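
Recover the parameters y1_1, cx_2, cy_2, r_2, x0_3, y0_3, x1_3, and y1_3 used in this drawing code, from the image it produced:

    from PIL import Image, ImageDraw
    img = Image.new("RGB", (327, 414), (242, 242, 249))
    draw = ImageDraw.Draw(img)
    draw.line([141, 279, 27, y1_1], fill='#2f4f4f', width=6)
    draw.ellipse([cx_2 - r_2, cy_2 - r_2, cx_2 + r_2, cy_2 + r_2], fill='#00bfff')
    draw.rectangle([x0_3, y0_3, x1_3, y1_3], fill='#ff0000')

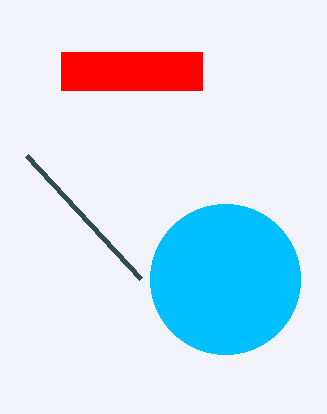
y1_1 = 156
cx_2 = 225
cy_2 = 279
r_2 = 75
x0_3 = 61
y0_3 = 52
x1_3 = 202
y1_3 = 90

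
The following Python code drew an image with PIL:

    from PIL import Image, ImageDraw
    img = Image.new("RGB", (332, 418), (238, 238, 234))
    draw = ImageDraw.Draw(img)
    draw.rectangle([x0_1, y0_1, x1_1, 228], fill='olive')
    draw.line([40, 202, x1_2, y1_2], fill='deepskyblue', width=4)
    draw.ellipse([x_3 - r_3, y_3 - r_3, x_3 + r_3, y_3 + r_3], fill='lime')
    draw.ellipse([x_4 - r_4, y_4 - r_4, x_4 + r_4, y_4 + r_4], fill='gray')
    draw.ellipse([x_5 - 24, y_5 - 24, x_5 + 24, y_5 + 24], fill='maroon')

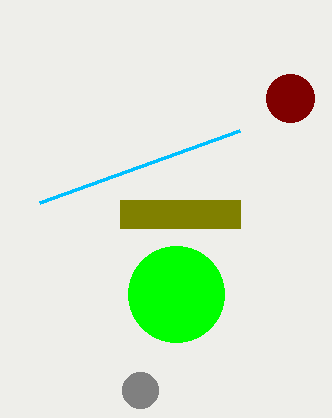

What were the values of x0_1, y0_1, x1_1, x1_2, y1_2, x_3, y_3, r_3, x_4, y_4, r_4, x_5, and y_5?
x0_1 = 120
y0_1 = 200
x1_1 = 240
x1_2 = 240
y1_2 = 130
x_3 = 176
y_3 = 294
r_3 = 48
x_4 = 140
y_4 = 390
r_4 = 18
x_5 = 290
y_5 = 98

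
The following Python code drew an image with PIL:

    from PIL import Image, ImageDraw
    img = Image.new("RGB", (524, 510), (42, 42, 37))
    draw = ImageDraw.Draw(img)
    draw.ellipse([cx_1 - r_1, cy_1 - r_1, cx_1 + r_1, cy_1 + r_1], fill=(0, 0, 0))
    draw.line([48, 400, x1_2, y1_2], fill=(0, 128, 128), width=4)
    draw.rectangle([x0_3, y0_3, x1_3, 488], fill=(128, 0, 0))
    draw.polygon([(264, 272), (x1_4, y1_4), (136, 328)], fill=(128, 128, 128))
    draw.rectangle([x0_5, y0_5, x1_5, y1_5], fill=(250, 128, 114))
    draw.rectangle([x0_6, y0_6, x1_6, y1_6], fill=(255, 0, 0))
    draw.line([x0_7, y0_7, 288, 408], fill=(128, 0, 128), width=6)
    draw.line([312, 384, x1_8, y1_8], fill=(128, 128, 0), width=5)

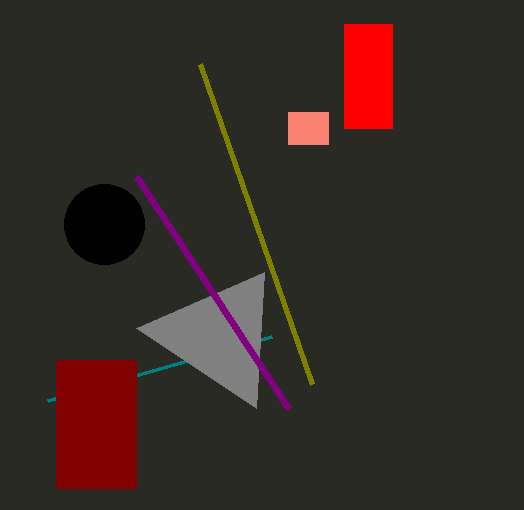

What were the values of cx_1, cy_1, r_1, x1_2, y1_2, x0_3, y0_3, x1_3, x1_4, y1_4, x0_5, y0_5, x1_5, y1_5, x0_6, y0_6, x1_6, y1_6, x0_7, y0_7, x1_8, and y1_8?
cx_1 = 104, cy_1 = 224, r_1 = 40, x1_2 = 272, y1_2 = 336, x0_3 = 56, y0_3 = 360, x1_3 = 136, x1_4 = 256, y1_4 = 408, x0_5 = 288, y0_5 = 112, x1_5 = 328, y1_5 = 144, x0_6 = 344, y0_6 = 24, x1_6 = 392, y1_6 = 128, x0_7 = 136, y0_7 = 176, x1_8 = 200, y1_8 = 64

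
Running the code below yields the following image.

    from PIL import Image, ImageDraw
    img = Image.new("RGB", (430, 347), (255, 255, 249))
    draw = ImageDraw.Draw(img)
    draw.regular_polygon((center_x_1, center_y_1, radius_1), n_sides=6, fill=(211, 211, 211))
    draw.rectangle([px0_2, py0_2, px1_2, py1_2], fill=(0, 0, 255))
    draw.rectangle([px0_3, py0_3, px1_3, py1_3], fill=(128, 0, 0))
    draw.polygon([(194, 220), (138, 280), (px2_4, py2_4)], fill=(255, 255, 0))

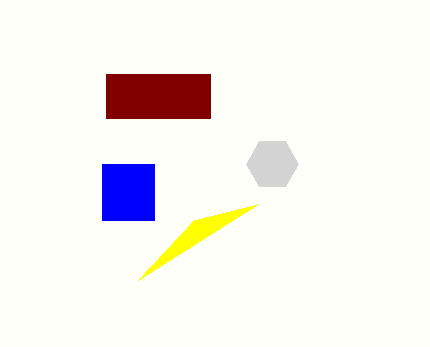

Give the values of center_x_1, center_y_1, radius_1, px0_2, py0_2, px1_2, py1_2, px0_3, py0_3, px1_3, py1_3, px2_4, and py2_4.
center_x_1 = 272; center_y_1 = 164; radius_1 = 26; px0_2 = 102; py0_2 = 164; px1_2 = 154; py1_2 = 220; px0_3 = 106; py0_3 = 74; px1_3 = 210; py1_3 = 118; px2_4 = 258; py2_4 = 204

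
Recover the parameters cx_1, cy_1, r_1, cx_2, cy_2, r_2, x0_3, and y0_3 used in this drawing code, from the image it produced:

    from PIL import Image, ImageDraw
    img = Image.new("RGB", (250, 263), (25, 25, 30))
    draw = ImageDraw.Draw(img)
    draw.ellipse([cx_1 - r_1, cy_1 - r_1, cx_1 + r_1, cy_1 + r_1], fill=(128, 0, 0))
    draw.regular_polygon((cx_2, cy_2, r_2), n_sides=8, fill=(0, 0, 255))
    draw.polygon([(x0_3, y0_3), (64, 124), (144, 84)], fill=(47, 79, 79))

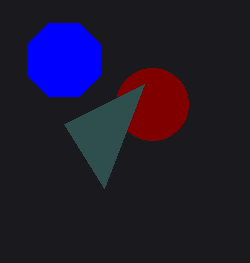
cx_1 = 152
cy_1 = 104
r_1 = 36
cx_2 = 64
cy_2 = 60
r_2 = 40
x0_3 = 104
y0_3 = 188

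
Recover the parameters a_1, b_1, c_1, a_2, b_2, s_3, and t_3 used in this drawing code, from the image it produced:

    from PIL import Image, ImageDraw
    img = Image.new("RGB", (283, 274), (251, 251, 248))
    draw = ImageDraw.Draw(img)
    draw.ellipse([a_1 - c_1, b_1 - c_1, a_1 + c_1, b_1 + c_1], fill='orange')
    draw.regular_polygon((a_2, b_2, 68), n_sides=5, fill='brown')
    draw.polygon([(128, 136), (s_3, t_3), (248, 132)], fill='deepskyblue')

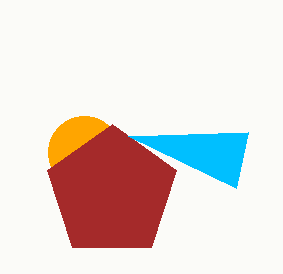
a_1 = 84
b_1 = 152
c_1 = 36
a_2 = 112
b_2 = 192
s_3 = 236
t_3 = 188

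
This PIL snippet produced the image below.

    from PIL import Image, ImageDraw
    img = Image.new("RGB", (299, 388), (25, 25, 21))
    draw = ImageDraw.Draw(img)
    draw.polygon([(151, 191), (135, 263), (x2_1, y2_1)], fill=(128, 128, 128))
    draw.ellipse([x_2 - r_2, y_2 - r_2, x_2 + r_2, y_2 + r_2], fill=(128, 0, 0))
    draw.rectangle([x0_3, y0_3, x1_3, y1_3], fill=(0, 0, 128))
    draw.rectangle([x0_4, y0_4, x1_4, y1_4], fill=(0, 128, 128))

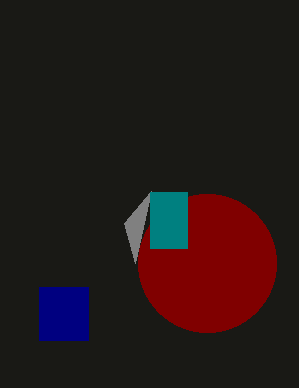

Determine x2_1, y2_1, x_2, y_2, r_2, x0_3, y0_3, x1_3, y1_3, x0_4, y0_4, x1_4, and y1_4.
x2_1 = 124, y2_1 = 223, x_2 = 207, y_2 = 263, r_2 = 69, x0_3 = 39, y0_3 = 287, x1_3 = 88, y1_3 = 340, x0_4 = 150, y0_4 = 192, x1_4 = 187, y1_4 = 248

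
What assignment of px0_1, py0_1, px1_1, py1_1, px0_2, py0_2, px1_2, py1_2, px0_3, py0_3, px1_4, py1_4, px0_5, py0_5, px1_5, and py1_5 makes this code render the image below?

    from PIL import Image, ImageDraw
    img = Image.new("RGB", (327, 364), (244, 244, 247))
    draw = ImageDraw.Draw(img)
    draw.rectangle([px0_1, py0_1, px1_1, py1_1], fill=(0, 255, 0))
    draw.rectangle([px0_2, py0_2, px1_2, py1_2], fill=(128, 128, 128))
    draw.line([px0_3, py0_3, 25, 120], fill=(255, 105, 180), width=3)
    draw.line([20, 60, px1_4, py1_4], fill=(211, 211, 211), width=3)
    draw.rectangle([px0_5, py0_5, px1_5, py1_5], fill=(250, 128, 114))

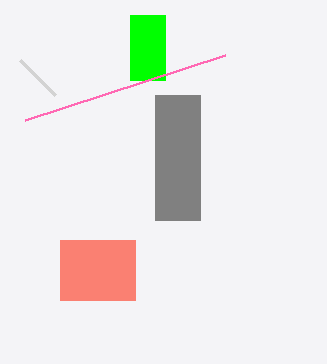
px0_1 = 130
py0_1 = 15
px1_1 = 165
py1_1 = 80
px0_2 = 155
py0_2 = 95
px1_2 = 200
py1_2 = 220
px0_3 = 225
py0_3 = 55
px1_4 = 55
py1_4 = 95
px0_5 = 60
py0_5 = 240
px1_5 = 135
py1_5 = 300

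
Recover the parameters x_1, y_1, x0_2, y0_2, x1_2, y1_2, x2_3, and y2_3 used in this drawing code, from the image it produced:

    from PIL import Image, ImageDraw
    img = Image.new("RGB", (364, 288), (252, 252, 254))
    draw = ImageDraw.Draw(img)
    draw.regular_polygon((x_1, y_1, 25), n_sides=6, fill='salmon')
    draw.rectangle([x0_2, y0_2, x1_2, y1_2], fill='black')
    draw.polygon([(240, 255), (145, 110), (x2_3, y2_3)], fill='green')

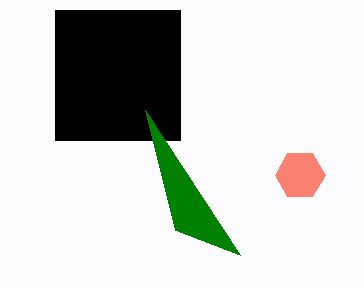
x_1 = 300; y_1 = 175; x0_2 = 55; y0_2 = 10; x1_2 = 180; y1_2 = 140; x2_3 = 175; y2_3 = 230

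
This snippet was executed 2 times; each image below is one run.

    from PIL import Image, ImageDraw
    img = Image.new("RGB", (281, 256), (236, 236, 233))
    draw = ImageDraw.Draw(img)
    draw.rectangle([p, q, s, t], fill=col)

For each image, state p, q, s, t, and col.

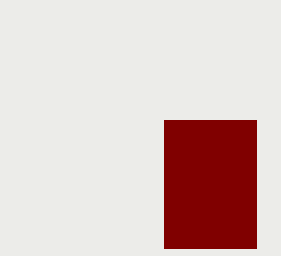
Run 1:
p = 164; q = 120; s = 256; t = 248; col = 'maroon'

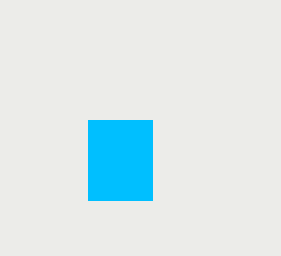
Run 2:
p = 88
q = 120
s = 152
t = 200
col = 'deepskyblue'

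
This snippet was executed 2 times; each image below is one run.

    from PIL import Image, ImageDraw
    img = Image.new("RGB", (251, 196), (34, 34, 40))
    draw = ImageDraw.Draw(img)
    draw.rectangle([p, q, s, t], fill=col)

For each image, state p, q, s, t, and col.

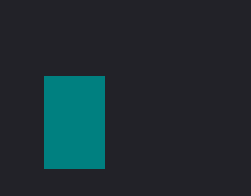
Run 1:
p = 44
q = 76
s = 104
t = 168
col = 'teal'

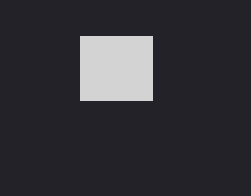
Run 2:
p = 80
q = 36
s = 152
t = 100
col = 'lightgray'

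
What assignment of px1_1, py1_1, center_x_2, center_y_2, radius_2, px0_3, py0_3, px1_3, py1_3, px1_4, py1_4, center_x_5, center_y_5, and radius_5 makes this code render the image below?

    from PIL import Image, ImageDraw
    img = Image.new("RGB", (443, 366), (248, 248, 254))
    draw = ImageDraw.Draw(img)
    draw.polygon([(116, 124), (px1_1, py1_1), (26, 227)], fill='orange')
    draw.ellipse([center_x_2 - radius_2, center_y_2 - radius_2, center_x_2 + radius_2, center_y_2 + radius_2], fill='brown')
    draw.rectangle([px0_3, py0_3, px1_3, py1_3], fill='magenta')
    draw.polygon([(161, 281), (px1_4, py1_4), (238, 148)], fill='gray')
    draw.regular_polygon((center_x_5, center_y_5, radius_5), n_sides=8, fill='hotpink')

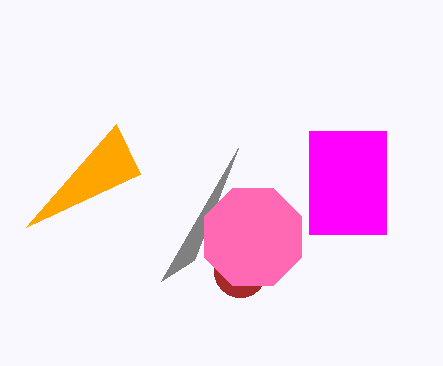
px1_1 = 140; py1_1 = 174; center_x_2 = 240; center_y_2 = 271; radius_2 = 26; px0_3 = 309; py0_3 = 131; px1_3 = 386; py1_3 = 234; px1_4 = 194; py1_4 = 260; center_x_5 = 253; center_y_5 = 237; radius_5 = 53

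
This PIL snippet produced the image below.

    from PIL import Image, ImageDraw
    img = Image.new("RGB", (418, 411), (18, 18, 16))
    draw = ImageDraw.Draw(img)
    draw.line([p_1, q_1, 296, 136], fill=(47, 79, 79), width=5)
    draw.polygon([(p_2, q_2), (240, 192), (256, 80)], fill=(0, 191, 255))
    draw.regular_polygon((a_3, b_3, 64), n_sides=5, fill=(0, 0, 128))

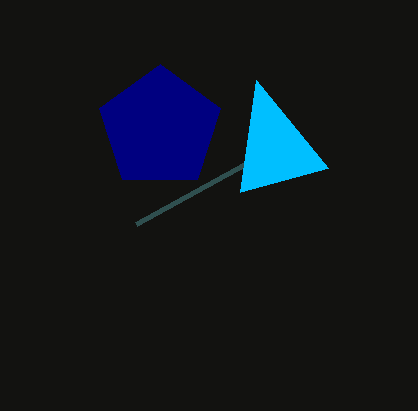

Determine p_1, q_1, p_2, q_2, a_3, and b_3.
p_1 = 136; q_1 = 224; p_2 = 328; q_2 = 168; a_3 = 160; b_3 = 128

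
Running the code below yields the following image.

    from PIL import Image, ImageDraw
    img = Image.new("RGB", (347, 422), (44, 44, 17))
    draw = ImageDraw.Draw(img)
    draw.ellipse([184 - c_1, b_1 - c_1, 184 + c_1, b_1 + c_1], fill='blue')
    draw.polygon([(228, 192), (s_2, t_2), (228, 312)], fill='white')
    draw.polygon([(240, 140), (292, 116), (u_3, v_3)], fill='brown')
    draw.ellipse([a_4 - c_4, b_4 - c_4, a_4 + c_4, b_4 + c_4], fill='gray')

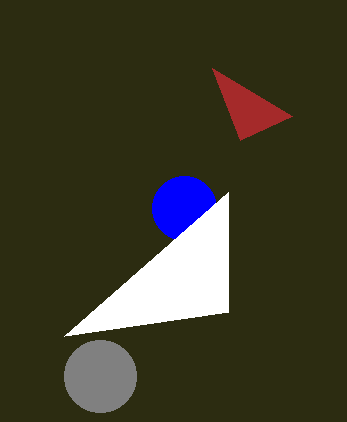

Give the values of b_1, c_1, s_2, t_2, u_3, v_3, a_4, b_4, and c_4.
b_1 = 208; c_1 = 32; s_2 = 64; t_2 = 336; u_3 = 212; v_3 = 68; a_4 = 100; b_4 = 376; c_4 = 36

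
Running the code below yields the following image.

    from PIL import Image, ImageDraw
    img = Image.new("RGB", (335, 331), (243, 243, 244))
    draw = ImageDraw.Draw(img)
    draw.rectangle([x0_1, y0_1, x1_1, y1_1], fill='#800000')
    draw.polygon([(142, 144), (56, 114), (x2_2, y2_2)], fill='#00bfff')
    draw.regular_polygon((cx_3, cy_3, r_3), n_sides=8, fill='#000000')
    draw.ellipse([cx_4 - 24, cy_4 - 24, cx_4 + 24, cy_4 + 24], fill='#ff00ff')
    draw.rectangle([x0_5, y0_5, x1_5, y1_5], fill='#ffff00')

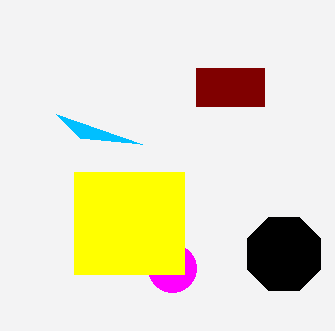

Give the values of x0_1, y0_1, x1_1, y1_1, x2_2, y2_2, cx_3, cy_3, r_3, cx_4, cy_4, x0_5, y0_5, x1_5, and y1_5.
x0_1 = 196; y0_1 = 68; x1_1 = 264; y1_1 = 106; x2_2 = 80; y2_2 = 138; cx_3 = 284; cy_3 = 254; r_3 = 40; cx_4 = 172; cy_4 = 268; x0_5 = 74; y0_5 = 172; x1_5 = 184; y1_5 = 274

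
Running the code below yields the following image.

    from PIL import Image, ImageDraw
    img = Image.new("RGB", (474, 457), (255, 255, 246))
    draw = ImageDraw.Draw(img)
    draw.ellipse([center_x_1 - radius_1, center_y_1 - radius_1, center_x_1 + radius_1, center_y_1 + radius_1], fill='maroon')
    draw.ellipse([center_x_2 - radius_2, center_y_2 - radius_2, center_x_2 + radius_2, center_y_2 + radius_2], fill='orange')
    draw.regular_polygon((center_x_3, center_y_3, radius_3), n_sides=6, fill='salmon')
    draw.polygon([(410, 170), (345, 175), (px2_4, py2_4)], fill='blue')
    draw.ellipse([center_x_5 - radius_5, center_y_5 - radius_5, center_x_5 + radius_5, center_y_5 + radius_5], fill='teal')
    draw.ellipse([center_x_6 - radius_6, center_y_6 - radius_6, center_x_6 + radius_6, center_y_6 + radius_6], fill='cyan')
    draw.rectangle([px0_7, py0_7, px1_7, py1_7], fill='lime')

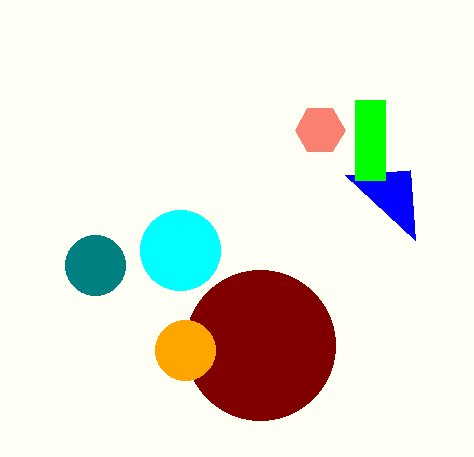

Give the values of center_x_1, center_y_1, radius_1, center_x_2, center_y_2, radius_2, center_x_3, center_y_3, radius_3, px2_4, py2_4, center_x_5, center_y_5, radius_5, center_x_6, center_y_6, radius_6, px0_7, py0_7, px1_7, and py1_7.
center_x_1 = 260
center_y_1 = 345
radius_1 = 75
center_x_2 = 185
center_y_2 = 350
radius_2 = 30
center_x_3 = 320
center_y_3 = 130
radius_3 = 25
px2_4 = 415
py2_4 = 240
center_x_5 = 95
center_y_5 = 265
radius_5 = 30
center_x_6 = 180
center_y_6 = 250
radius_6 = 40
px0_7 = 355
py0_7 = 100
px1_7 = 385
py1_7 = 180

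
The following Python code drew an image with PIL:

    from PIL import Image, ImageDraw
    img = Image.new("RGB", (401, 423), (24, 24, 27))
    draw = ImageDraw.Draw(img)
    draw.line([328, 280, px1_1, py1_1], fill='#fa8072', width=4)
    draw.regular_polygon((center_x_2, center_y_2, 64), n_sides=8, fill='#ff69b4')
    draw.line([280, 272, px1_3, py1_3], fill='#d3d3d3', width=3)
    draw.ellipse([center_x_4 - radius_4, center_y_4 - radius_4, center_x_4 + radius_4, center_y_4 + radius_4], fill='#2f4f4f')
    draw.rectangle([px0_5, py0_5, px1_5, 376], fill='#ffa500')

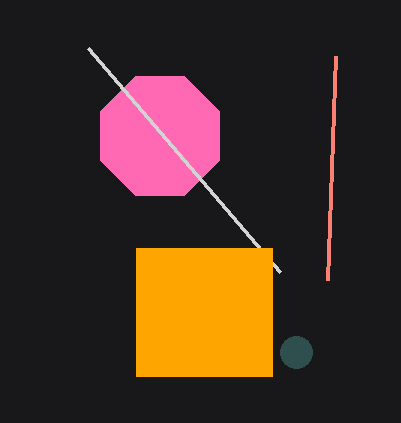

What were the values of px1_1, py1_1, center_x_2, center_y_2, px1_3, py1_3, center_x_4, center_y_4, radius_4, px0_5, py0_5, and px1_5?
px1_1 = 336; py1_1 = 56; center_x_2 = 160; center_y_2 = 136; px1_3 = 88; py1_3 = 48; center_x_4 = 296; center_y_4 = 352; radius_4 = 16; px0_5 = 136; py0_5 = 248; px1_5 = 272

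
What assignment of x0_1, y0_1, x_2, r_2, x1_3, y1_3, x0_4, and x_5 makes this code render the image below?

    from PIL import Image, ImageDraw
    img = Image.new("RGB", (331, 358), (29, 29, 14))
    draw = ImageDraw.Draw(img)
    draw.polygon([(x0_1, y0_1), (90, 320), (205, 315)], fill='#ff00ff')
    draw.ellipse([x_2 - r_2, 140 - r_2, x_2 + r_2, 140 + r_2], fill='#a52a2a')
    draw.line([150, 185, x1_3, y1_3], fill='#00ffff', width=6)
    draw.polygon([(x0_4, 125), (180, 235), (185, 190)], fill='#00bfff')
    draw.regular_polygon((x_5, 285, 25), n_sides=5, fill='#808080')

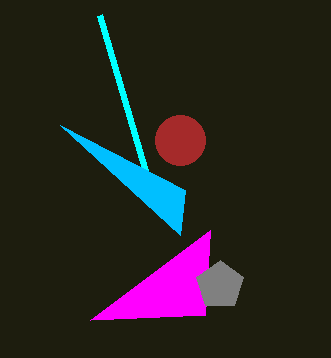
x0_1 = 210, y0_1 = 230, x_2 = 180, r_2 = 25, x1_3 = 100, y1_3 = 15, x0_4 = 60, x_5 = 220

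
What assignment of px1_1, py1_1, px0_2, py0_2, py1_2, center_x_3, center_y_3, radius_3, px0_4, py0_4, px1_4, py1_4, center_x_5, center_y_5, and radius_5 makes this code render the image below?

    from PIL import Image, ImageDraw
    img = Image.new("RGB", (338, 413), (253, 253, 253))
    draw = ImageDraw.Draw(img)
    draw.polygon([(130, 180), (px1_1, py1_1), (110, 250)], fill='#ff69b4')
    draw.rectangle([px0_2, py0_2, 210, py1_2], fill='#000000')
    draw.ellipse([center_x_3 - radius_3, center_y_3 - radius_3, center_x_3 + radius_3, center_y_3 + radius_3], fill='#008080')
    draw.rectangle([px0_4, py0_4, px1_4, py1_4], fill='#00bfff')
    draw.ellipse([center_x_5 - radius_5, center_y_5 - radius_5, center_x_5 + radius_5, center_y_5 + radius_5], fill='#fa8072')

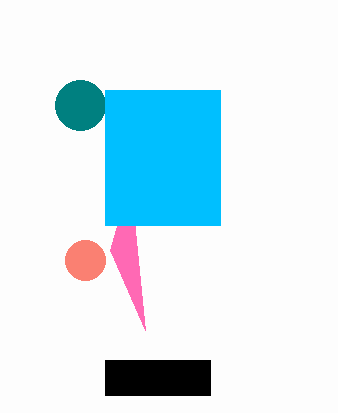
px1_1 = 145; py1_1 = 330; px0_2 = 105; py0_2 = 360; py1_2 = 395; center_x_3 = 80; center_y_3 = 105; radius_3 = 25; px0_4 = 105; py0_4 = 90; px1_4 = 220; py1_4 = 225; center_x_5 = 85; center_y_5 = 260; radius_5 = 20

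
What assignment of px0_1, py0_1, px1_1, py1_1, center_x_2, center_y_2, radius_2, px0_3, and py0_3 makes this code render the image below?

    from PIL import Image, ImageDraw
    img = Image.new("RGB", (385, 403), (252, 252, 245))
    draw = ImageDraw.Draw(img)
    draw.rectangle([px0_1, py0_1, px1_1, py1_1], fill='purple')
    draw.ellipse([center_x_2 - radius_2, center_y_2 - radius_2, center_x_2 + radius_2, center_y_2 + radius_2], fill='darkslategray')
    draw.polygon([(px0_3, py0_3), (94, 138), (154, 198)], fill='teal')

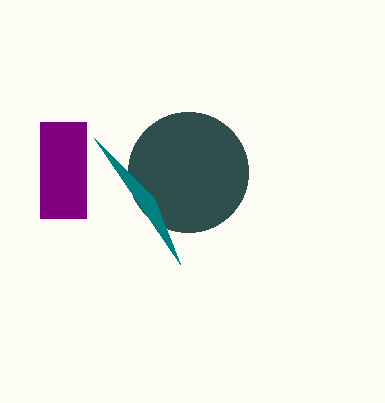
px0_1 = 40, py0_1 = 122, px1_1 = 86, py1_1 = 218, center_x_2 = 188, center_y_2 = 172, radius_2 = 60, px0_3 = 180, py0_3 = 264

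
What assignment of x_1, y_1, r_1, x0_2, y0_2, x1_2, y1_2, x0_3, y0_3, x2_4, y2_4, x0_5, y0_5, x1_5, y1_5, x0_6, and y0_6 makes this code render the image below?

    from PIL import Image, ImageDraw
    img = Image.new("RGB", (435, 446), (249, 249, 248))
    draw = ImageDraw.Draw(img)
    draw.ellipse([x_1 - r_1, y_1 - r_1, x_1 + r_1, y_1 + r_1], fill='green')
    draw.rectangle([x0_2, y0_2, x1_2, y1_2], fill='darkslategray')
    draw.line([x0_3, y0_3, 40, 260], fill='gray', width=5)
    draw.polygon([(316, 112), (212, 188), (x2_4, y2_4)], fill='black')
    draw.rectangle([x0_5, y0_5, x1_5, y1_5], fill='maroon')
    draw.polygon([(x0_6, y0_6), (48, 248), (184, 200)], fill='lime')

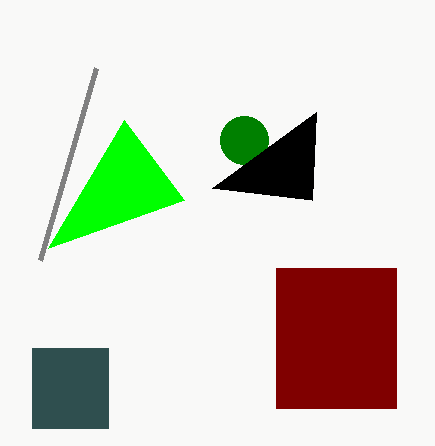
x_1 = 244
y_1 = 140
r_1 = 24
x0_2 = 32
y0_2 = 348
x1_2 = 108
y1_2 = 428
x0_3 = 96
y0_3 = 68
x2_4 = 312
y2_4 = 200
x0_5 = 276
y0_5 = 268
x1_5 = 396
y1_5 = 408
x0_6 = 124
y0_6 = 120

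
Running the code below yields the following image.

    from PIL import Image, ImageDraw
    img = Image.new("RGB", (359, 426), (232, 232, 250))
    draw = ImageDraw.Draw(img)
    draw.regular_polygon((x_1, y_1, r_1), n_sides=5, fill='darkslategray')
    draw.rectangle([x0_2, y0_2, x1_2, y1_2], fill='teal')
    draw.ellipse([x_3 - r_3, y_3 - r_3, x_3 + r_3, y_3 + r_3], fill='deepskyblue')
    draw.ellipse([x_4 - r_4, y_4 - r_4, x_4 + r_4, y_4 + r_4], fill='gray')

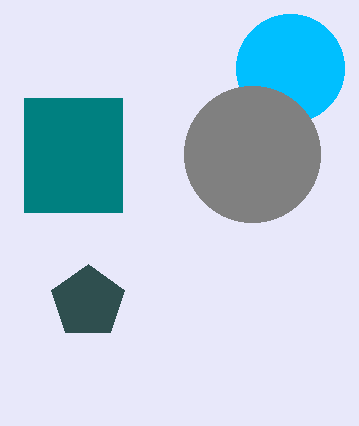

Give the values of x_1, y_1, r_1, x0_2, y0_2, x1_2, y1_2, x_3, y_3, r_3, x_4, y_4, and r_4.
x_1 = 88, y_1 = 302, r_1 = 38, x0_2 = 24, y0_2 = 98, x1_2 = 122, y1_2 = 212, x_3 = 290, y_3 = 68, r_3 = 54, x_4 = 252, y_4 = 154, r_4 = 68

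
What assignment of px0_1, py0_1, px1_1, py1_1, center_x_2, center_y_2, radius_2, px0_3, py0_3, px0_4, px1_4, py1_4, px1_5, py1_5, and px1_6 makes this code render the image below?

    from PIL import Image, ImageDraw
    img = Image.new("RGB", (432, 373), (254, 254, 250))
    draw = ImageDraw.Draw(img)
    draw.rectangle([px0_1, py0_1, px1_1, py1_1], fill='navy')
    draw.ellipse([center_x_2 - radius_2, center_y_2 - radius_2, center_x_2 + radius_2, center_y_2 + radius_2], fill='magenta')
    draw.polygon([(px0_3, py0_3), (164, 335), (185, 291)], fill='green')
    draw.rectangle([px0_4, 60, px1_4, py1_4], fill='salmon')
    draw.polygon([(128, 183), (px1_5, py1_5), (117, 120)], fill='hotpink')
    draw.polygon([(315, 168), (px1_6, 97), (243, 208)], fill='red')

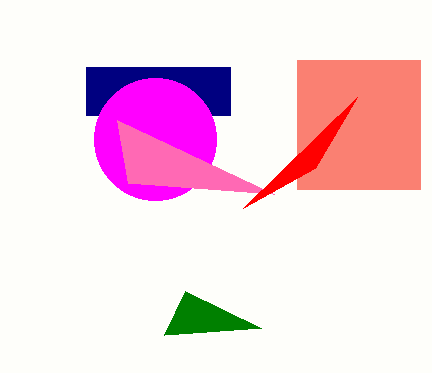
px0_1 = 86; py0_1 = 67; px1_1 = 230; py1_1 = 115; center_x_2 = 155; center_y_2 = 139; radius_2 = 61; px0_3 = 261; py0_3 = 328; px0_4 = 297; px1_4 = 420; py1_4 = 189; px1_5 = 274; py1_5 = 194; px1_6 = 357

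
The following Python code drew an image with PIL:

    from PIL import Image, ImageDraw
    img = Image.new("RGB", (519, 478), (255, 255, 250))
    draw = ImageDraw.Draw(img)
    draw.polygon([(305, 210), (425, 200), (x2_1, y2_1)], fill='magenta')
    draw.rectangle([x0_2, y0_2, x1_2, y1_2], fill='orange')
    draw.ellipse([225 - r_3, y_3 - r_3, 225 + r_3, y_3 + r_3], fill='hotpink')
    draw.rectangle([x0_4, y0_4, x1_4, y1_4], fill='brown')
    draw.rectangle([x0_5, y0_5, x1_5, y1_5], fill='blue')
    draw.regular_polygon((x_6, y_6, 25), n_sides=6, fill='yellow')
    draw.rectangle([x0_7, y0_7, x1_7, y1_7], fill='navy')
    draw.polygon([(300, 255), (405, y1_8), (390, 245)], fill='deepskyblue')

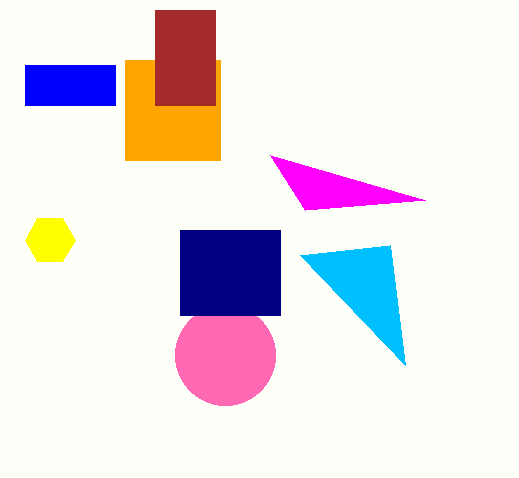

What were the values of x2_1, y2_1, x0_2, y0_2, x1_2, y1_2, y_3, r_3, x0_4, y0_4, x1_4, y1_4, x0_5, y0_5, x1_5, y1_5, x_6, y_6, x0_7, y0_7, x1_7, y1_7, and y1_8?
x2_1 = 270; y2_1 = 155; x0_2 = 125; y0_2 = 60; x1_2 = 220; y1_2 = 160; y_3 = 355; r_3 = 50; x0_4 = 155; y0_4 = 10; x1_4 = 215; y1_4 = 105; x0_5 = 25; y0_5 = 65; x1_5 = 115; y1_5 = 105; x_6 = 50; y_6 = 240; x0_7 = 180; y0_7 = 230; x1_7 = 280; y1_7 = 315; y1_8 = 365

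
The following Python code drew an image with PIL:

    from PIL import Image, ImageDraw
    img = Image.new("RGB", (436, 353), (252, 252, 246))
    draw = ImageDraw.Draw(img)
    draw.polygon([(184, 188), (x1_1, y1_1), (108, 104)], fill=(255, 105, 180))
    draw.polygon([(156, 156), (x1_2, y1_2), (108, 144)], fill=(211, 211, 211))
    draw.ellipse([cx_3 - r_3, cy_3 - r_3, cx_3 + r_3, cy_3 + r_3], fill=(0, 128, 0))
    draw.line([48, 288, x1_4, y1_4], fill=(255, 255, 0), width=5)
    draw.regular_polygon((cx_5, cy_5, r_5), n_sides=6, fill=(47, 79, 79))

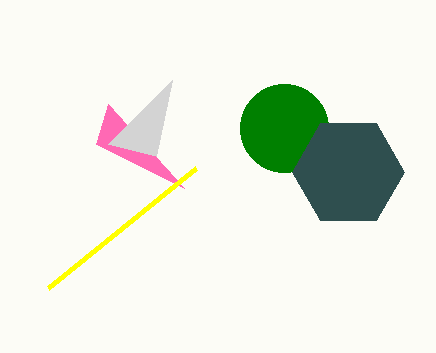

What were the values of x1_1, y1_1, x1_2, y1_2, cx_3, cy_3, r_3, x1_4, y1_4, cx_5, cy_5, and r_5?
x1_1 = 96; y1_1 = 144; x1_2 = 172; y1_2 = 80; cx_3 = 284; cy_3 = 128; r_3 = 44; x1_4 = 196; y1_4 = 168; cx_5 = 348; cy_5 = 172; r_5 = 56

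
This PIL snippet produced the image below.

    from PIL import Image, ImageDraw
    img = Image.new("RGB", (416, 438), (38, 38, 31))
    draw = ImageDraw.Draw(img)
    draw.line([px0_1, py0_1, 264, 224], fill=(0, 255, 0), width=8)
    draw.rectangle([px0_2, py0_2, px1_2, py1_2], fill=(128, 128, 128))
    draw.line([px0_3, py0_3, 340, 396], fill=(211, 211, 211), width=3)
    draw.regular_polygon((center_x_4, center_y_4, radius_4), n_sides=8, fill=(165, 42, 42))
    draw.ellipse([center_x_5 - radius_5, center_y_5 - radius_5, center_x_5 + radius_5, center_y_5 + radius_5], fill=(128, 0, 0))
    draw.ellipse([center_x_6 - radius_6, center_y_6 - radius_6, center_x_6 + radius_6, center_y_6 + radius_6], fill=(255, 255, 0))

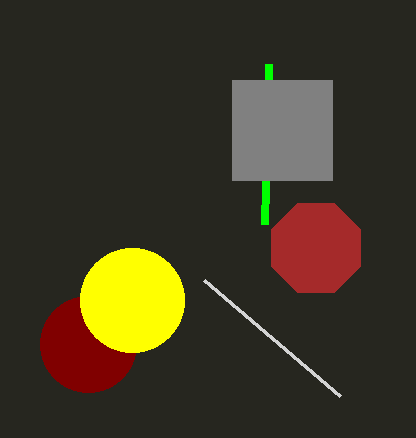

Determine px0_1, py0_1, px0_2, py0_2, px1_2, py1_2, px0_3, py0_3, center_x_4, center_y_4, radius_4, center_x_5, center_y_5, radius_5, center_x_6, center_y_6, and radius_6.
px0_1 = 268; py0_1 = 64; px0_2 = 232; py0_2 = 80; px1_2 = 332; py1_2 = 180; px0_3 = 204; py0_3 = 280; center_x_4 = 316; center_y_4 = 248; radius_4 = 48; center_x_5 = 88; center_y_5 = 344; radius_5 = 48; center_x_6 = 132; center_y_6 = 300; radius_6 = 52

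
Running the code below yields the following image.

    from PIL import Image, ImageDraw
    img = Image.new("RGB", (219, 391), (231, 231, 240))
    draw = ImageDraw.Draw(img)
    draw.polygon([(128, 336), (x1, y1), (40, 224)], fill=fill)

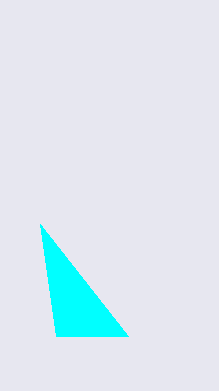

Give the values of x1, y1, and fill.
x1 = 56
y1 = 336
fill = 'cyan'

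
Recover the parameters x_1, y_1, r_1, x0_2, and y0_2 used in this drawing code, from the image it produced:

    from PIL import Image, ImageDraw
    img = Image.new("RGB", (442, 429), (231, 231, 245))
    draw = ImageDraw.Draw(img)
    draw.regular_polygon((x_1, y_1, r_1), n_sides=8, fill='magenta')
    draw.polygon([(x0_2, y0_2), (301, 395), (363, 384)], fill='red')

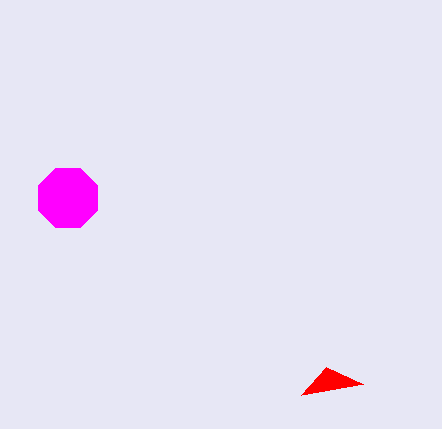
x_1 = 68
y_1 = 198
r_1 = 32
x0_2 = 326
y0_2 = 367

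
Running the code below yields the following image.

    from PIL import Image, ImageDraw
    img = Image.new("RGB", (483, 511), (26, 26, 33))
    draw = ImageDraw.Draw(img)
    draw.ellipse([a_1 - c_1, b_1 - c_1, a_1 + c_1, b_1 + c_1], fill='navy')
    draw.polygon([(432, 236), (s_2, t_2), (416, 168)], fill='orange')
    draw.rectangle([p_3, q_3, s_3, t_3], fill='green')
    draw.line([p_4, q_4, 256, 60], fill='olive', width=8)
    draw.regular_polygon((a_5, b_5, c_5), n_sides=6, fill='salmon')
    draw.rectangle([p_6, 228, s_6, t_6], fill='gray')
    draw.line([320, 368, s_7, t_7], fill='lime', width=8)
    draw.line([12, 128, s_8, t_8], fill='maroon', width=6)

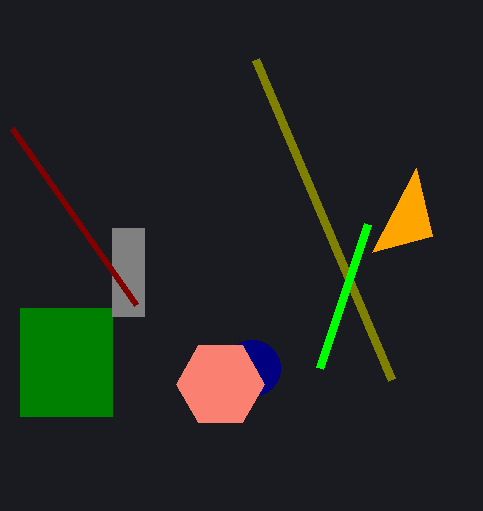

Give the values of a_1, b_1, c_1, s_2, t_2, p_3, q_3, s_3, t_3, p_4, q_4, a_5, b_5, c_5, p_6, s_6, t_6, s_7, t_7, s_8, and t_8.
a_1 = 252
b_1 = 368
c_1 = 28
s_2 = 372
t_2 = 252
p_3 = 20
q_3 = 308
s_3 = 112
t_3 = 416
p_4 = 392
q_4 = 380
a_5 = 220
b_5 = 384
c_5 = 44
p_6 = 112
s_6 = 144
t_6 = 316
s_7 = 368
t_7 = 224
s_8 = 136
t_8 = 304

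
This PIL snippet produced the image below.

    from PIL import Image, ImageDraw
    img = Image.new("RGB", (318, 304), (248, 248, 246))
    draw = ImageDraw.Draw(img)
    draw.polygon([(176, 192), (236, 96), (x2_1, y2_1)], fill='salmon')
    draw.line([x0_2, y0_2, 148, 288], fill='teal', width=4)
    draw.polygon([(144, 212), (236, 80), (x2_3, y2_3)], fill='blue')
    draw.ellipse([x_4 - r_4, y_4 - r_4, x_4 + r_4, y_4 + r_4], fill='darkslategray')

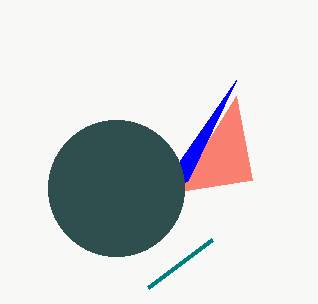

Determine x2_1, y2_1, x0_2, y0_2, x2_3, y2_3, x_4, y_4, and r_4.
x2_1 = 252, y2_1 = 180, x0_2 = 212, y0_2 = 240, x2_3 = 188, y2_3 = 180, x_4 = 116, y_4 = 188, r_4 = 68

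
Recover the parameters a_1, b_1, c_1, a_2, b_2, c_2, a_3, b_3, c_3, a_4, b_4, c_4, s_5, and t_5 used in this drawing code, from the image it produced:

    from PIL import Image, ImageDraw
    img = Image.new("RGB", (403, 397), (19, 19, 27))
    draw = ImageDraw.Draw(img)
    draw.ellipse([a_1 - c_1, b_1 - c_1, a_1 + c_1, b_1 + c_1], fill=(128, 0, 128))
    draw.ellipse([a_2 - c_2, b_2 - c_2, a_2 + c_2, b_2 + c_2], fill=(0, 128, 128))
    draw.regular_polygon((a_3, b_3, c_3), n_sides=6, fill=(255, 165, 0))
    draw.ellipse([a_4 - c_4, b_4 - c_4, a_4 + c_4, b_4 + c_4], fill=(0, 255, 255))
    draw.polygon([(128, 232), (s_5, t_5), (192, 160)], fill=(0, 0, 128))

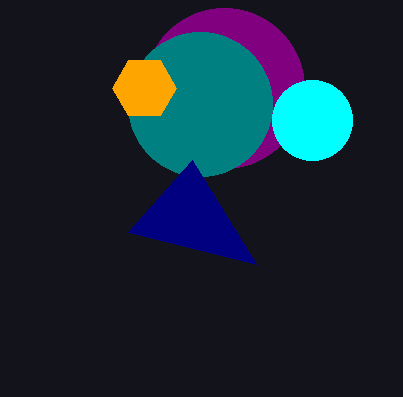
a_1 = 224, b_1 = 88, c_1 = 80, a_2 = 200, b_2 = 104, c_2 = 72, a_3 = 144, b_3 = 88, c_3 = 32, a_4 = 312, b_4 = 120, c_4 = 40, s_5 = 256, t_5 = 264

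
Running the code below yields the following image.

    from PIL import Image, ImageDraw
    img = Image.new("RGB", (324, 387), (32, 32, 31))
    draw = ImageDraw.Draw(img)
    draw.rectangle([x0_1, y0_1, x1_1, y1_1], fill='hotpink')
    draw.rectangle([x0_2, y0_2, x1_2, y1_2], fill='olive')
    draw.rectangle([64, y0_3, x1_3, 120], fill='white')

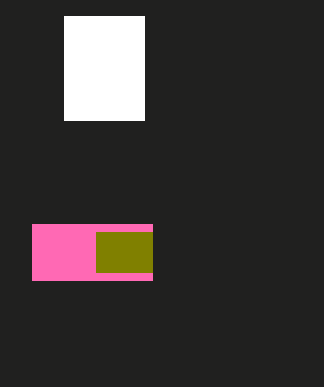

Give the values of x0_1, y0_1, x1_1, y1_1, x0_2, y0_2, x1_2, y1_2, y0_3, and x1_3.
x0_1 = 32; y0_1 = 224; x1_1 = 152; y1_1 = 280; x0_2 = 96; y0_2 = 232; x1_2 = 152; y1_2 = 272; y0_3 = 16; x1_3 = 144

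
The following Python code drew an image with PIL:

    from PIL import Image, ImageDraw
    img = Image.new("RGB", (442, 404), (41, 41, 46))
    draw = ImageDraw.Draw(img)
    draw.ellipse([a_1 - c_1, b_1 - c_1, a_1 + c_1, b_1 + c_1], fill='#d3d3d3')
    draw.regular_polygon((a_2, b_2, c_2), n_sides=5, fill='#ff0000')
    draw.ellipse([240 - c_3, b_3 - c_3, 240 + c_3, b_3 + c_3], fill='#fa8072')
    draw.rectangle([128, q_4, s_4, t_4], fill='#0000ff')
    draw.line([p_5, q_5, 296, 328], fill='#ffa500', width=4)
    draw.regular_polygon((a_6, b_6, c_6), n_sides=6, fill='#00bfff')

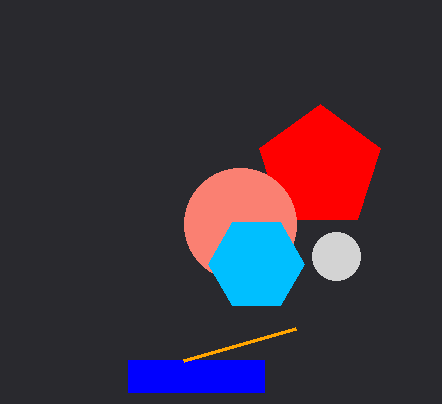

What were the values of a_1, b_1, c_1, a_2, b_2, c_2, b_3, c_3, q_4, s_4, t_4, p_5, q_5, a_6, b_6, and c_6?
a_1 = 336; b_1 = 256; c_1 = 24; a_2 = 320; b_2 = 168; c_2 = 64; b_3 = 224; c_3 = 56; q_4 = 360; s_4 = 264; t_4 = 392; p_5 = 184; q_5 = 360; a_6 = 256; b_6 = 264; c_6 = 48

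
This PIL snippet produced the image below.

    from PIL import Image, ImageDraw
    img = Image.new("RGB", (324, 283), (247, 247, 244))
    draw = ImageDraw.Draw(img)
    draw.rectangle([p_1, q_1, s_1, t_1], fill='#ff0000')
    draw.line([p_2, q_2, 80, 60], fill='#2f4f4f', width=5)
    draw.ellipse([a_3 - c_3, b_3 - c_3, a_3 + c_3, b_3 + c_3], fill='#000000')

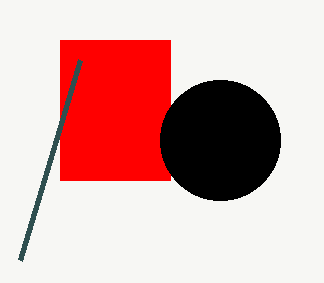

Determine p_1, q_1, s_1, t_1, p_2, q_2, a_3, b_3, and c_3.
p_1 = 60
q_1 = 40
s_1 = 170
t_1 = 180
p_2 = 20
q_2 = 260
a_3 = 220
b_3 = 140
c_3 = 60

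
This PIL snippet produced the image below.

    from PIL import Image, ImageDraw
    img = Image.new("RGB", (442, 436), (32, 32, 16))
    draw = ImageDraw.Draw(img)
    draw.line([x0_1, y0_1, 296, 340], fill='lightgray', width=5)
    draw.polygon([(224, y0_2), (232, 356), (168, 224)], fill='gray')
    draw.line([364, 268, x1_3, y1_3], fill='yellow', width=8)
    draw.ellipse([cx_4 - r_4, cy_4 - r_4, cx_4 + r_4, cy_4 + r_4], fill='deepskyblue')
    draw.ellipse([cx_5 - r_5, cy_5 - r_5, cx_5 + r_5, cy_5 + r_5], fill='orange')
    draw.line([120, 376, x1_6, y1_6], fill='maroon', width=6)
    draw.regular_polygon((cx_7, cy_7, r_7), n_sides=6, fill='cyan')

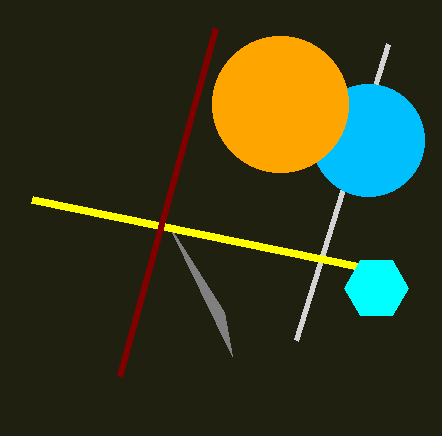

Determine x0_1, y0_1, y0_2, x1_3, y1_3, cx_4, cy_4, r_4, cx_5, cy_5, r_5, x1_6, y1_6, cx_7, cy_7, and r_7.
x0_1 = 388, y0_1 = 44, y0_2 = 312, x1_3 = 32, y1_3 = 200, cx_4 = 368, cy_4 = 140, r_4 = 56, cx_5 = 280, cy_5 = 104, r_5 = 68, x1_6 = 216, y1_6 = 28, cx_7 = 376, cy_7 = 288, r_7 = 32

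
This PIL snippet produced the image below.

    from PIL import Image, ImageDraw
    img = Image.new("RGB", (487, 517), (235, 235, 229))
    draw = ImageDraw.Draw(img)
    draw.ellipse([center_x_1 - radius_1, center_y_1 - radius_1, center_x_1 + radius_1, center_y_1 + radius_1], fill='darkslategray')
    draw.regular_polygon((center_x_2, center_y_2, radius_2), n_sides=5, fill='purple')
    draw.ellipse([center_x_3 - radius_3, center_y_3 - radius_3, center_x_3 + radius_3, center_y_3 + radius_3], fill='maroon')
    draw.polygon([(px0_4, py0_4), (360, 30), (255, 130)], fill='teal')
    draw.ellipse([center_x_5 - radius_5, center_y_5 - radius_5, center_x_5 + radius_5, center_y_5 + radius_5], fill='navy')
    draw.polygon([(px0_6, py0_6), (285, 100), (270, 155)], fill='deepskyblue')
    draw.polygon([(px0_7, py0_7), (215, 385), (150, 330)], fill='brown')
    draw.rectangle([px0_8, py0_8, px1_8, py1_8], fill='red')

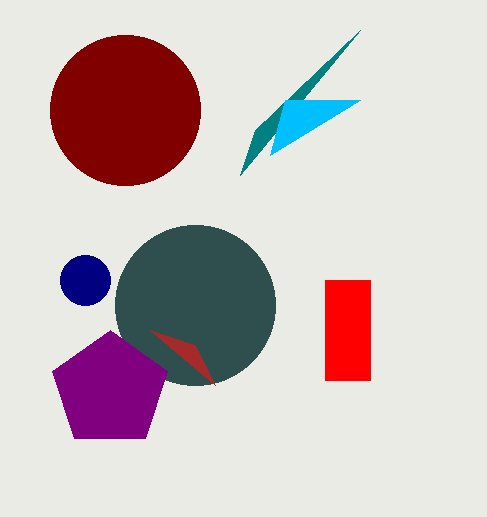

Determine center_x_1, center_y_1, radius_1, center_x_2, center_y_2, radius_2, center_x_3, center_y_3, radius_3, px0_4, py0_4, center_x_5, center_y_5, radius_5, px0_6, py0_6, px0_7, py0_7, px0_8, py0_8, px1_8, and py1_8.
center_x_1 = 195; center_y_1 = 305; radius_1 = 80; center_x_2 = 110; center_y_2 = 390; radius_2 = 60; center_x_3 = 125; center_y_3 = 110; radius_3 = 75; px0_4 = 240; py0_4 = 175; center_x_5 = 85; center_y_5 = 280; radius_5 = 25; px0_6 = 360; py0_6 = 100; px0_7 = 195; py0_7 = 345; px0_8 = 325; py0_8 = 280; px1_8 = 370; py1_8 = 380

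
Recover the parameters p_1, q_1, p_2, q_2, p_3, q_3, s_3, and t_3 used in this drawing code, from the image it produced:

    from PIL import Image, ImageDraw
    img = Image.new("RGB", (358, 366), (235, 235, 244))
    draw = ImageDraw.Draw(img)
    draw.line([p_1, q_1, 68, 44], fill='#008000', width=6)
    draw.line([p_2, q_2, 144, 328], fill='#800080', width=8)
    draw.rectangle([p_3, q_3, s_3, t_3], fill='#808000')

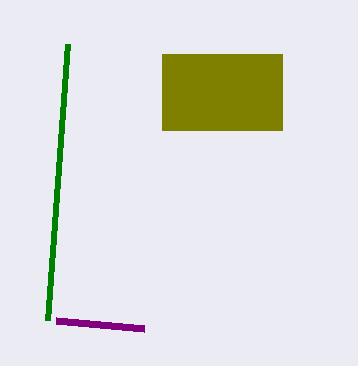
p_1 = 48, q_1 = 320, p_2 = 56, q_2 = 320, p_3 = 162, q_3 = 54, s_3 = 282, t_3 = 130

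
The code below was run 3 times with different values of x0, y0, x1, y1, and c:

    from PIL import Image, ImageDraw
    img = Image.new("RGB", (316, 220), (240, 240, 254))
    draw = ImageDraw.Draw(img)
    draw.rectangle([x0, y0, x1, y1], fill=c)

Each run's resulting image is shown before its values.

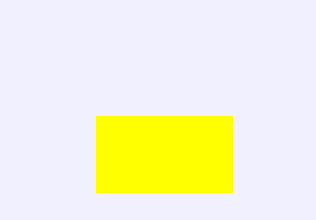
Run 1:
x0 = 96, y0 = 116, x1 = 232, y1 = 192, c = 'yellow'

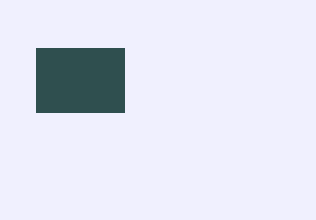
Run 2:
x0 = 36, y0 = 48, x1 = 124, y1 = 112, c = 'darkslategray'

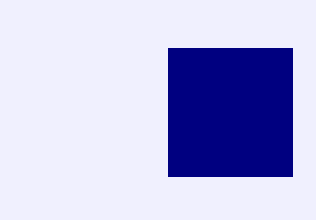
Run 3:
x0 = 168, y0 = 48, x1 = 292, y1 = 176, c = 'navy'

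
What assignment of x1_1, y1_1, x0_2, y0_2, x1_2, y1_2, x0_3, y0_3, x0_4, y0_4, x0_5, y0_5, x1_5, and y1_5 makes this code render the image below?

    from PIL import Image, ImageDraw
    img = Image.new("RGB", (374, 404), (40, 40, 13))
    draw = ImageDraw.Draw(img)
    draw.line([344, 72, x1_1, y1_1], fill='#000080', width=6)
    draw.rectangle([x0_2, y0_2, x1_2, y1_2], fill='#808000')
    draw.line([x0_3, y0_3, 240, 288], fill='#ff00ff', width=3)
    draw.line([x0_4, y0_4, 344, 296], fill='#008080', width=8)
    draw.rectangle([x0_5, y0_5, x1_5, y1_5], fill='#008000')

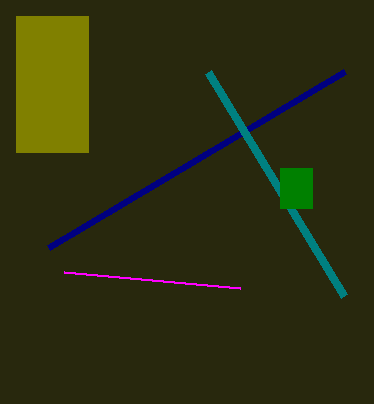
x1_1 = 48; y1_1 = 248; x0_2 = 16; y0_2 = 16; x1_2 = 88; y1_2 = 152; x0_3 = 64; y0_3 = 272; x0_4 = 208; y0_4 = 72; x0_5 = 280; y0_5 = 168; x1_5 = 312; y1_5 = 208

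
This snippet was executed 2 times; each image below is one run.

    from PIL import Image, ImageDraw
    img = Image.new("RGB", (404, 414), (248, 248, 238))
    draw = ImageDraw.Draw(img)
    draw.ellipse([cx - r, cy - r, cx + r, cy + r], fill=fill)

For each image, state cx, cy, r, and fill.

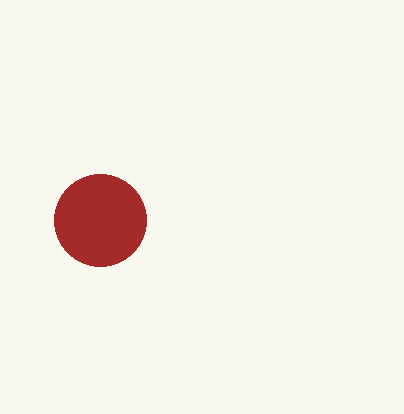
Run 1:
cx = 100
cy = 220
r = 46
fill = 'brown'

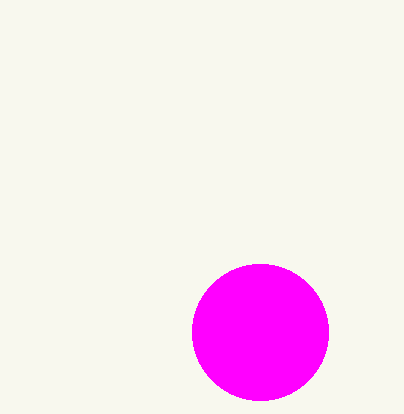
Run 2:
cx = 260
cy = 332
r = 68
fill = 'magenta'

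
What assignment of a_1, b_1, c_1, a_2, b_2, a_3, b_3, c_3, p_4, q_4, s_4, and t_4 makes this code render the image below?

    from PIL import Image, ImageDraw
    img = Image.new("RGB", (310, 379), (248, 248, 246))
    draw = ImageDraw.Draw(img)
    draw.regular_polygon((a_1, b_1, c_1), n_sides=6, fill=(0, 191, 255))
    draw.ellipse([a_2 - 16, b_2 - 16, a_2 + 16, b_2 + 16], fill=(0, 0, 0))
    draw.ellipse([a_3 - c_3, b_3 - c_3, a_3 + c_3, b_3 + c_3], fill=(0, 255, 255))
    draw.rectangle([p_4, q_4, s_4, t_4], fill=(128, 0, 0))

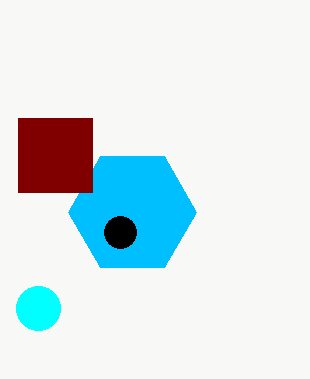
a_1 = 132
b_1 = 212
c_1 = 64
a_2 = 120
b_2 = 232
a_3 = 38
b_3 = 308
c_3 = 22
p_4 = 18
q_4 = 118
s_4 = 92
t_4 = 192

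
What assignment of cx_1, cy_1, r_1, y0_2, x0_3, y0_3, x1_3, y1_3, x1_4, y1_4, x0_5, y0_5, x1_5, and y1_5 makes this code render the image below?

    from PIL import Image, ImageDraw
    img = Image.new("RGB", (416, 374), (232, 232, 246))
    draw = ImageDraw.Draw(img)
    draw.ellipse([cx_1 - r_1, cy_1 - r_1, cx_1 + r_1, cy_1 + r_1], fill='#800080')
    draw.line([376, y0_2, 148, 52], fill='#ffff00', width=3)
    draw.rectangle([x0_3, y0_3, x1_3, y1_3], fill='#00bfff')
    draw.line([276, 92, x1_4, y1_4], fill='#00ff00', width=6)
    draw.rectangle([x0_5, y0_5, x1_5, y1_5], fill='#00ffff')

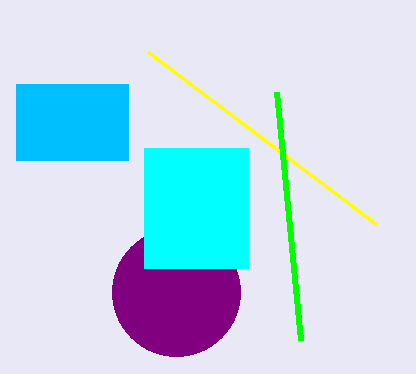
cx_1 = 176
cy_1 = 292
r_1 = 64
y0_2 = 224
x0_3 = 16
y0_3 = 84
x1_3 = 128
y1_3 = 160
x1_4 = 300
y1_4 = 340
x0_5 = 144
y0_5 = 148
x1_5 = 248
y1_5 = 268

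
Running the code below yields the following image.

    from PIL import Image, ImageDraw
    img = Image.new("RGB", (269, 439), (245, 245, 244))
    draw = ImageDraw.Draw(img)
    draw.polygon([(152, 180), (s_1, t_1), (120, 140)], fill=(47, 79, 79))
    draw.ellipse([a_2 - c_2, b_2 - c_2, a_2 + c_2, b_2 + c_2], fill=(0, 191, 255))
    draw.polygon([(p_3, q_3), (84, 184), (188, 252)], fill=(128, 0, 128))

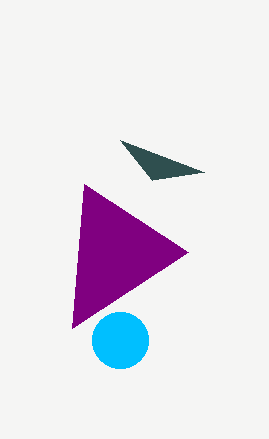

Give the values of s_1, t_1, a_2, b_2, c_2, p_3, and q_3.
s_1 = 204; t_1 = 172; a_2 = 120; b_2 = 340; c_2 = 28; p_3 = 72; q_3 = 328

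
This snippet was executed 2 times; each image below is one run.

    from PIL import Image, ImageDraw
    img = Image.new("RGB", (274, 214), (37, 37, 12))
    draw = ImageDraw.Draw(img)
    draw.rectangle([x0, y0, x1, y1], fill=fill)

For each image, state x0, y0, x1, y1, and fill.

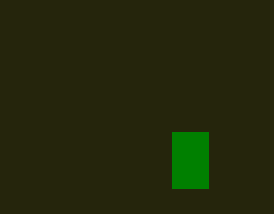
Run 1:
x0 = 172, y0 = 132, x1 = 208, y1 = 188, fill = 'green'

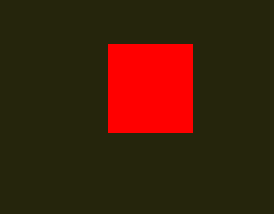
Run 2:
x0 = 108, y0 = 44, x1 = 192, y1 = 132, fill = 'red'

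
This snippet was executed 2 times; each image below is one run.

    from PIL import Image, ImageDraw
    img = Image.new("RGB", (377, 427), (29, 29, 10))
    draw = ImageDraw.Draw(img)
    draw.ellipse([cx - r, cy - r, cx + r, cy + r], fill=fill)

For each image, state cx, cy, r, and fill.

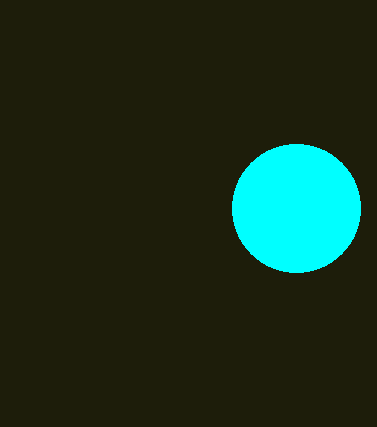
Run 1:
cx = 296, cy = 208, r = 64, fill = 'cyan'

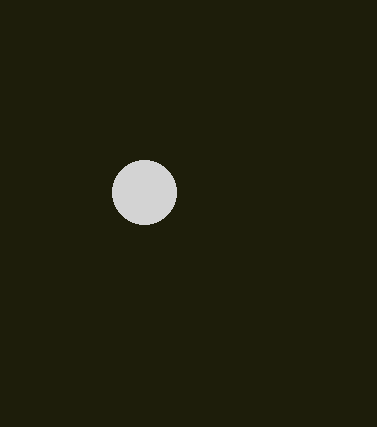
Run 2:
cx = 144
cy = 192
r = 32
fill = 'lightgray'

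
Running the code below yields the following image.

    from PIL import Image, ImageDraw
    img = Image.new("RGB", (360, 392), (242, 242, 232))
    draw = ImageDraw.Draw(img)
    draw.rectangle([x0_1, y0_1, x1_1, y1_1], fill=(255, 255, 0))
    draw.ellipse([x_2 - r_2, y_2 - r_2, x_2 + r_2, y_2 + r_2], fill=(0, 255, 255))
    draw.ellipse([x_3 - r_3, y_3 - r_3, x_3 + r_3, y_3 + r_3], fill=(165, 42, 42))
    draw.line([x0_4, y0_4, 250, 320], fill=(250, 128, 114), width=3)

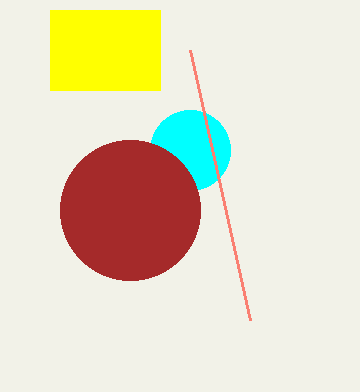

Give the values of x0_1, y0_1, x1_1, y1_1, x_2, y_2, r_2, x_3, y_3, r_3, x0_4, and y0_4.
x0_1 = 50; y0_1 = 10; x1_1 = 160; y1_1 = 90; x_2 = 190; y_2 = 150; r_2 = 40; x_3 = 130; y_3 = 210; r_3 = 70; x0_4 = 190; y0_4 = 50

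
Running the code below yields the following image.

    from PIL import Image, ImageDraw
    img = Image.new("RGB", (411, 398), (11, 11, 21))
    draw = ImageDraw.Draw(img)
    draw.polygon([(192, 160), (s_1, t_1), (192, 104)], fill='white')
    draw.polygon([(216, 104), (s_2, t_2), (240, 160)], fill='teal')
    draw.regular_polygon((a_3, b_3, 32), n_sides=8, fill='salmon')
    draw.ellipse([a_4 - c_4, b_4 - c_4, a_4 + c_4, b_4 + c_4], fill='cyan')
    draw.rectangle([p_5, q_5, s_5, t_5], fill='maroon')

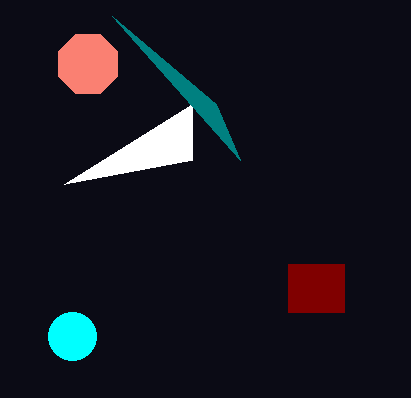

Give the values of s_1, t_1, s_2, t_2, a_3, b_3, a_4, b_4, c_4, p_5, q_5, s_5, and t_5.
s_1 = 64, t_1 = 184, s_2 = 112, t_2 = 16, a_3 = 88, b_3 = 64, a_4 = 72, b_4 = 336, c_4 = 24, p_5 = 288, q_5 = 264, s_5 = 344, t_5 = 312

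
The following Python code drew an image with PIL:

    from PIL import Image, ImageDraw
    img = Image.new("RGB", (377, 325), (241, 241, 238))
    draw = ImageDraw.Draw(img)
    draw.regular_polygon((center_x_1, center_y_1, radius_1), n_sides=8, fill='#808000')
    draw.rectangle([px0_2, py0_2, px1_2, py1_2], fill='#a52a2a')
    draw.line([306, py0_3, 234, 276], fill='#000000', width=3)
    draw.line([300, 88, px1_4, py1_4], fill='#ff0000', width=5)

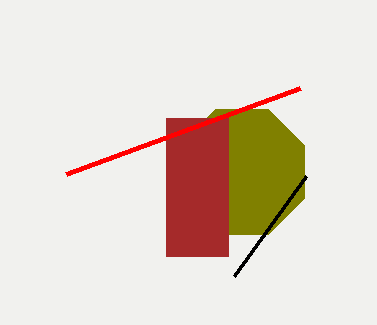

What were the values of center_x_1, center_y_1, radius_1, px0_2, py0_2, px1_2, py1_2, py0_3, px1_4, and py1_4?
center_x_1 = 242
center_y_1 = 172
radius_1 = 68
px0_2 = 166
py0_2 = 118
px1_2 = 228
py1_2 = 256
py0_3 = 176
px1_4 = 66
py1_4 = 174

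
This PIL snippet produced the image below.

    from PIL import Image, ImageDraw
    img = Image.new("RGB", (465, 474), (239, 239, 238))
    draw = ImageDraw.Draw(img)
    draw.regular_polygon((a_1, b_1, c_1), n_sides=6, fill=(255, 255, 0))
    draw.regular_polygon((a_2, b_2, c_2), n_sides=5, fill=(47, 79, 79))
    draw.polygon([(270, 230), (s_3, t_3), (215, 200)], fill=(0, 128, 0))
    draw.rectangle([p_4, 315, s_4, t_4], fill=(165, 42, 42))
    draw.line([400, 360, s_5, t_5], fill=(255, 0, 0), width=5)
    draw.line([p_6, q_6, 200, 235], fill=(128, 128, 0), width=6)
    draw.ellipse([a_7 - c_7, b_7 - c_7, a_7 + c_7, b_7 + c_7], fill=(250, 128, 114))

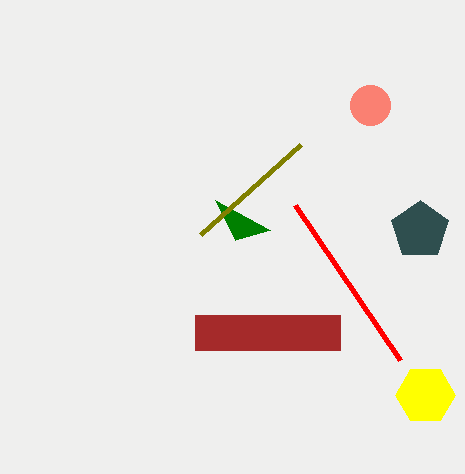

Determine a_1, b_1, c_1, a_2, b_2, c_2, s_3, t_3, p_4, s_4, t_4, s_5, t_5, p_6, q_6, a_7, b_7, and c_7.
a_1 = 425; b_1 = 395; c_1 = 30; a_2 = 420; b_2 = 230; c_2 = 30; s_3 = 235; t_3 = 240; p_4 = 195; s_4 = 340; t_4 = 350; s_5 = 295; t_5 = 205; p_6 = 300; q_6 = 145; a_7 = 370; b_7 = 105; c_7 = 20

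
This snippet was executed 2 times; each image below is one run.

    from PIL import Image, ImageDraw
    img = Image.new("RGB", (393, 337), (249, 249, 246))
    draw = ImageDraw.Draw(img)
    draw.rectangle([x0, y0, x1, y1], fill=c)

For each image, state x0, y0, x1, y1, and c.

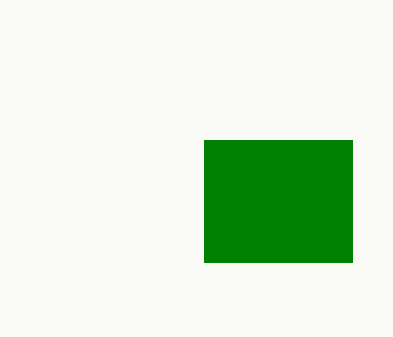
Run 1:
x0 = 204, y0 = 140, x1 = 352, y1 = 262, c = 'green'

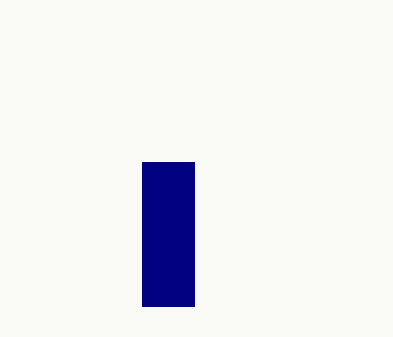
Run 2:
x0 = 142
y0 = 162
x1 = 194
y1 = 306
c = 'navy'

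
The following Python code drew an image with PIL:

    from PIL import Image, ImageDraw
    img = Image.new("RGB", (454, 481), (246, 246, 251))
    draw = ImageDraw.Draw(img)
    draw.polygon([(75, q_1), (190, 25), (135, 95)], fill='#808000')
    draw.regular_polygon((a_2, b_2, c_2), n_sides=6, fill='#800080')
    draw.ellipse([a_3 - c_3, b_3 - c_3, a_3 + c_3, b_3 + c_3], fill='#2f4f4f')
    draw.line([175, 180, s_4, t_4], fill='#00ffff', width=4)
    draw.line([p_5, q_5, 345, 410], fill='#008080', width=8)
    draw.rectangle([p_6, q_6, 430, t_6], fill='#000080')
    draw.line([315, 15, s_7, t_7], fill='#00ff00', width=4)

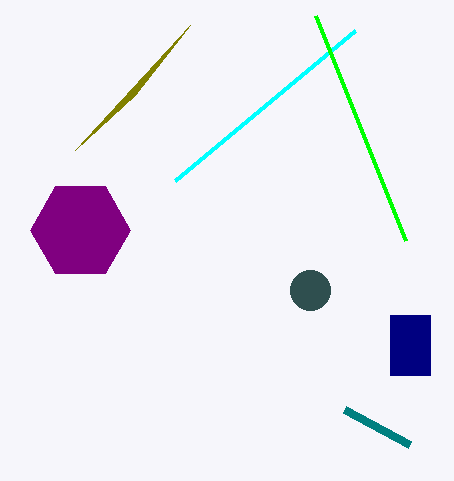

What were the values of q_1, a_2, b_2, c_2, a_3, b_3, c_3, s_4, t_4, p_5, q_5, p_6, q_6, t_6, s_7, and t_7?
q_1 = 150; a_2 = 80; b_2 = 230; c_2 = 50; a_3 = 310; b_3 = 290; c_3 = 20; s_4 = 355; t_4 = 30; p_5 = 410; q_5 = 445; p_6 = 390; q_6 = 315; t_6 = 375; s_7 = 405; t_7 = 240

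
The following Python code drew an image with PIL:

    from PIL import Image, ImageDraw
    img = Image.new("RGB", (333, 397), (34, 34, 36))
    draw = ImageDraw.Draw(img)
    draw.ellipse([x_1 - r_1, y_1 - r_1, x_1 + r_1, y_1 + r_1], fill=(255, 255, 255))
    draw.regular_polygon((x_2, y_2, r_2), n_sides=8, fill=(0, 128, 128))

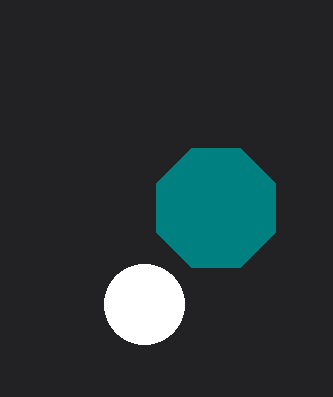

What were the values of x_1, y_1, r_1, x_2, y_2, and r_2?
x_1 = 144
y_1 = 304
r_1 = 40
x_2 = 216
y_2 = 208
r_2 = 64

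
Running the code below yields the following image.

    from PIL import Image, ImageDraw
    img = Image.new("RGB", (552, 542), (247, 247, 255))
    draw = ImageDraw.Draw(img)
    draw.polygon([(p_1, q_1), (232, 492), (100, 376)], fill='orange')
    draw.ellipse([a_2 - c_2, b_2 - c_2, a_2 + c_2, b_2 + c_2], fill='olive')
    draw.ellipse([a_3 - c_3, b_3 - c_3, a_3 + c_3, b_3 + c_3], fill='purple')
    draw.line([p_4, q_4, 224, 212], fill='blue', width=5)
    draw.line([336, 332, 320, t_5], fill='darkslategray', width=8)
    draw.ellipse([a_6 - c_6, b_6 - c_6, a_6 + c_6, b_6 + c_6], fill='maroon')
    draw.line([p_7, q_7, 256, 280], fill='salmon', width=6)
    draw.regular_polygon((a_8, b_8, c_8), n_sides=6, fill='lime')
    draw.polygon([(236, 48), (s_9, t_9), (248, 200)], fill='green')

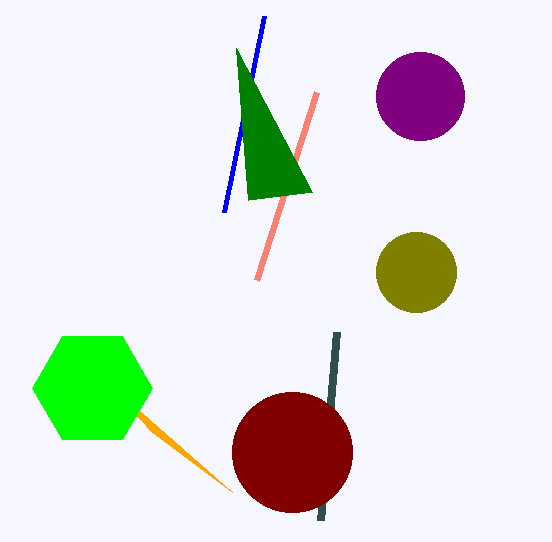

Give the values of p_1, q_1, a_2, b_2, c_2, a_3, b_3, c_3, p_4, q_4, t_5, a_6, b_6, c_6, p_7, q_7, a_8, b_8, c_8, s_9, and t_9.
p_1 = 152
q_1 = 432
a_2 = 416
b_2 = 272
c_2 = 40
a_3 = 420
b_3 = 96
c_3 = 44
p_4 = 264
q_4 = 16
t_5 = 520
a_6 = 292
b_6 = 452
c_6 = 60
p_7 = 316
q_7 = 92
a_8 = 92
b_8 = 388
c_8 = 60
s_9 = 312
t_9 = 192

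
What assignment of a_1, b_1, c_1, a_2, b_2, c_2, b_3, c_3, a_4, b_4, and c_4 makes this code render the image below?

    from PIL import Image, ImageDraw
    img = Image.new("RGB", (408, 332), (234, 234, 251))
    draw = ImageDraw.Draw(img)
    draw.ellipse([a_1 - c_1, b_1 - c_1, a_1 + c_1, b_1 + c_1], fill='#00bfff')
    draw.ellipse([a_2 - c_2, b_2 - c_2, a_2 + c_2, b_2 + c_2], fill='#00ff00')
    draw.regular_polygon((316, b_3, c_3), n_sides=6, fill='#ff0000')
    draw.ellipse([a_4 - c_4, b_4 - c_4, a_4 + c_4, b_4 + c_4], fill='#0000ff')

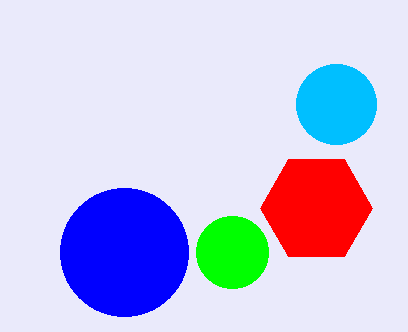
a_1 = 336, b_1 = 104, c_1 = 40, a_2 = 232, b_2 = 252, c_2 = 36, b_3 = 208, c_3 = 56, a_4 = 124, b_4 = 252, c_4 = 64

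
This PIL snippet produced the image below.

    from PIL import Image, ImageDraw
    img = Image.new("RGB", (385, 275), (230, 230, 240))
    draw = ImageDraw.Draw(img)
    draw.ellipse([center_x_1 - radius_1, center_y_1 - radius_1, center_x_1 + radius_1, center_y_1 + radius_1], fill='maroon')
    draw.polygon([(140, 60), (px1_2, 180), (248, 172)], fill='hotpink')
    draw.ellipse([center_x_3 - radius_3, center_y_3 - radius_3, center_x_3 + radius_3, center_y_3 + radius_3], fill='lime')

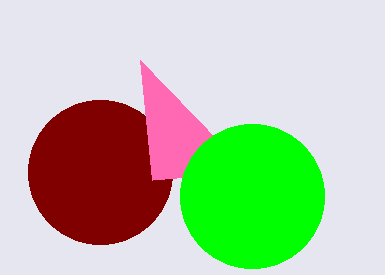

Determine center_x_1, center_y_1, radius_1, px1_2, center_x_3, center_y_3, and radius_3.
center_x_1 = 100; center_y_1 = 172; radius_1 = 72; px1_2 = 152; center_x_3 = 252; center_y_3 = 196; radius_3 = 72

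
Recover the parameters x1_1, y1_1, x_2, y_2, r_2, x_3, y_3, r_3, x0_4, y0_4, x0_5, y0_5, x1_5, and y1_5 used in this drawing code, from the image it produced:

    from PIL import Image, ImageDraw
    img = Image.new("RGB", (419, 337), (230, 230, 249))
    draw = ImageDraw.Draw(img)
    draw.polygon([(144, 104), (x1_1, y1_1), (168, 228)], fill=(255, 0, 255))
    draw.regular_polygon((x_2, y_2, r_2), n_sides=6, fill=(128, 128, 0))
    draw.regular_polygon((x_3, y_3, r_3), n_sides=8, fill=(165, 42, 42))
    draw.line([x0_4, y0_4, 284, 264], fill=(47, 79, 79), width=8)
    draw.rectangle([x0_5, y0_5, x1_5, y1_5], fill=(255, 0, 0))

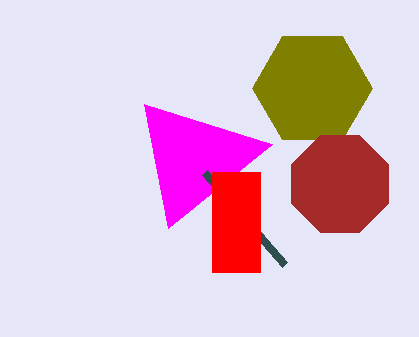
x1_1 = 272
y1_1 = 144
x_2 = 312
y_2 = 88
r_2 = 60
x_3 = 340
y_3 = 184
r_3 = 52
x0_4 = 204
y0_4 = 172
x0_5 = 212
y0_5 = 172
x1_5 = 260
y1_5 = 272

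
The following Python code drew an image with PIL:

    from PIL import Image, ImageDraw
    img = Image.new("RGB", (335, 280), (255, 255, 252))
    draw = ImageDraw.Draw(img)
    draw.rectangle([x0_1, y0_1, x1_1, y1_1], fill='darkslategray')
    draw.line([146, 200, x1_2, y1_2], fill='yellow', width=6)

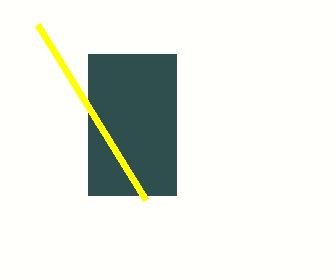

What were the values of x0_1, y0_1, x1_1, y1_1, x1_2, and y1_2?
x0_1 = 88
y0_1 = 54
x1_1 = 176
y1_1 = 195
x1_2 = 38
y1_2 = 25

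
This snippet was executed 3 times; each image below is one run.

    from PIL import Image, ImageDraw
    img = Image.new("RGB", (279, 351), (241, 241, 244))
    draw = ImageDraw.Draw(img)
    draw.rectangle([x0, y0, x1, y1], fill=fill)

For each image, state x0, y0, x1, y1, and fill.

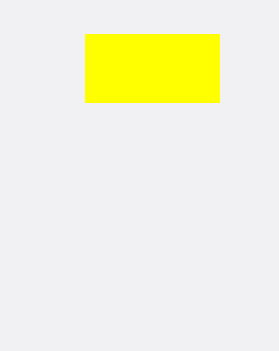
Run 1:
x0 = 85, y0 = 34, x1 = 219, y1 = 102, fill = 'yellow'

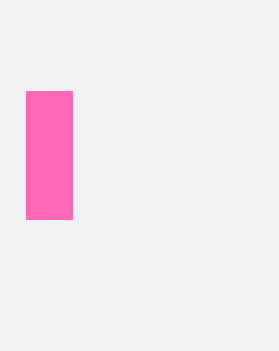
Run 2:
x0 = 26
y0 = 91
x1 = 72
y1 = 219
fill = 'hotpink'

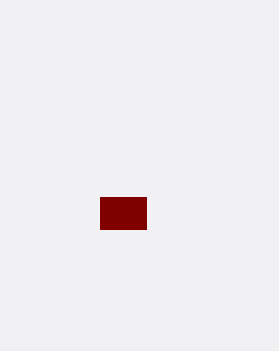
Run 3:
x0 = 100, y0 = 197, x1 = 146, y1 = 229, fill = 'maroon'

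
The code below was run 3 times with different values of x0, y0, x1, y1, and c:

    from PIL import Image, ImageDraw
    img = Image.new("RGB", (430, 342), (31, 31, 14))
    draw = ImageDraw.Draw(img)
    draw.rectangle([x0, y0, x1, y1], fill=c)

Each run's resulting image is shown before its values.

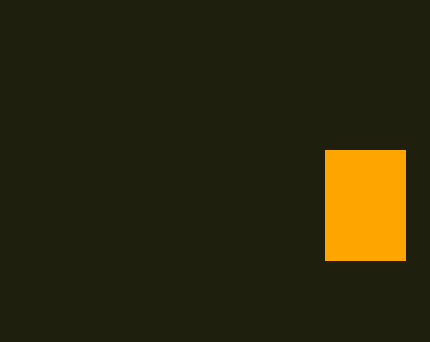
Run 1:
x0 = 325
y0 = 150
x1 = 405
y1 = 260
c = 'orange'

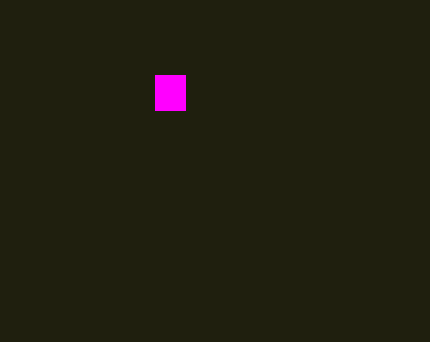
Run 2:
x0 = 155, y0 = 75, x1 = 185, y1 = 110, c = 'magenta'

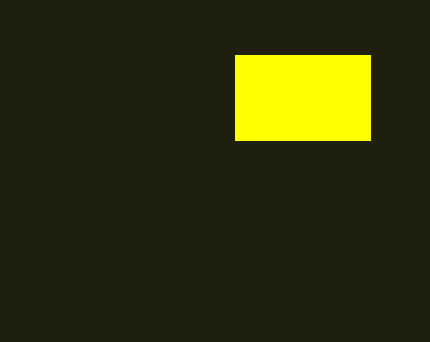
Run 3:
x0 = 235; y0 = 55; x1 = 370; y1 = 140; c = 'yellow'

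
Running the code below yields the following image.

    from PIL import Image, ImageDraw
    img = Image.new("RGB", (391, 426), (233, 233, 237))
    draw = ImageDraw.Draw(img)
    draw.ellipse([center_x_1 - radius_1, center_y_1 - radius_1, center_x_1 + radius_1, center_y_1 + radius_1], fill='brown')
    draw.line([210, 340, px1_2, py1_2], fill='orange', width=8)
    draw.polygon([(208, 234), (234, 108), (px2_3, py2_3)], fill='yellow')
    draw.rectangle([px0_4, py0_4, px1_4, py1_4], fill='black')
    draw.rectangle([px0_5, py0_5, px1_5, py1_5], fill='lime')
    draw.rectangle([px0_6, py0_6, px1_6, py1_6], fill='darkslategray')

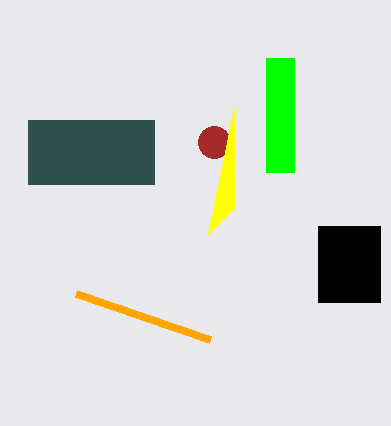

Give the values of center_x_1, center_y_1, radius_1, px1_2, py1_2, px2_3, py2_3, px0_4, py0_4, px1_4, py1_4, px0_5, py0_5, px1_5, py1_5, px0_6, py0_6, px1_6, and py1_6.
center_x_1 = 214
center_y_1 = 142
radius_1 = 16
px1_2 = 76
py1_2 = 294
px2_3 = 234
py2_3 = 208
px0_4 = 318
py0_4 = 226
px1_4 = 380
py1_4 = 302
px0_5 = 266
py0_5 = 58
px1_5 = 294
py1_5 = 172
px0_6 = 28
py0_6 = 120
px1_6 = 154
py1_6 = 184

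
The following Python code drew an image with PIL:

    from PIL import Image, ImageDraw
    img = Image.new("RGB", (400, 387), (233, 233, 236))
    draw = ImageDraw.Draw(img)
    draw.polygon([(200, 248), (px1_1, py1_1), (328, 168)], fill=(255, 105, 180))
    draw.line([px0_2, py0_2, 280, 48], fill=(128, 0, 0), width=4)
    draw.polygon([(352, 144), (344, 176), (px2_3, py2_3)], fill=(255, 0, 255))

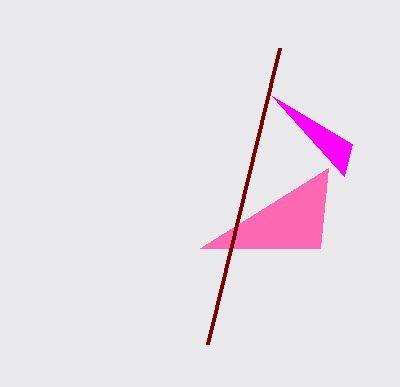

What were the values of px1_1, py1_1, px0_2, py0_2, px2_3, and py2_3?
px1_1 = 320, py1_1 = 248, px0_2 = 208, py0_2 = 344, px2_3 = 272, py2_3 = 96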